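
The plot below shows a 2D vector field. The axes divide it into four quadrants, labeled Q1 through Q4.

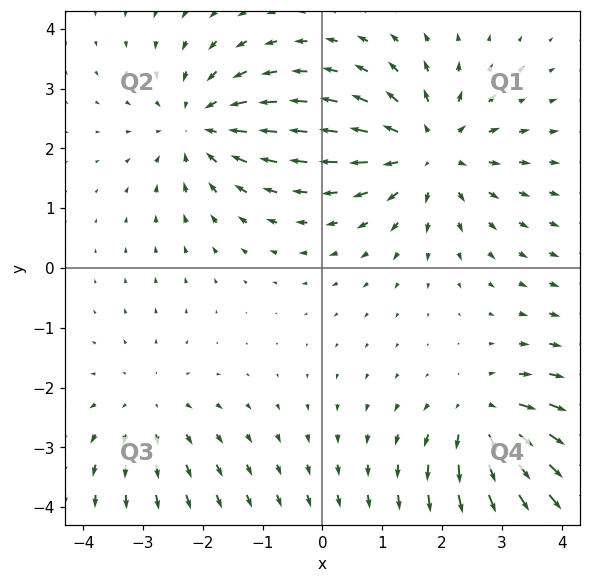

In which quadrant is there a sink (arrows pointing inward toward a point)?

The sink sits at approximately (-2.1, 2.4), which lies in quadrant Q2. The divergence there is about -4, negative as expected for a sink.

Q2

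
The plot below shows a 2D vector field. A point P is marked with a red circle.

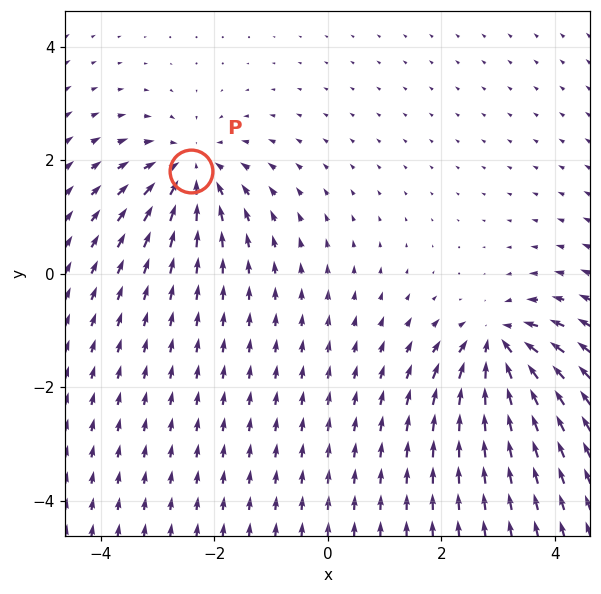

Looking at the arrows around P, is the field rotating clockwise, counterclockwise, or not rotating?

not rotating

Near P at (-2.4, 1.8) the arrows show no circulation. The curl there is ≈0.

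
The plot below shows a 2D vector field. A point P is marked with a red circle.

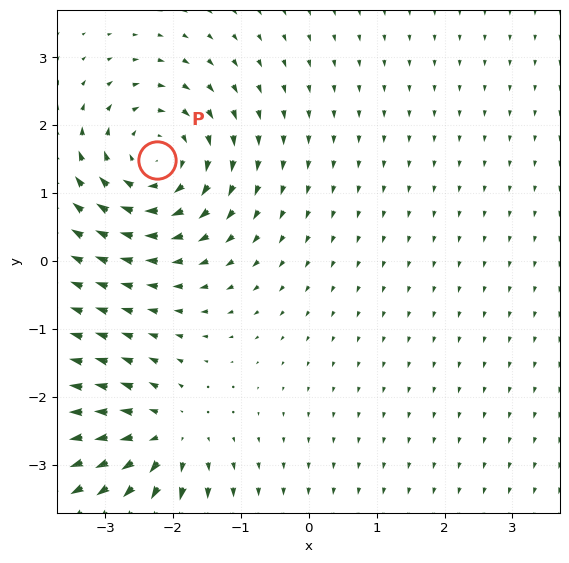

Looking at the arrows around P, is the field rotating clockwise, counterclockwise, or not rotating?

Near P at (-2.2, 1.5) the arrows circulate clockwise. The curl (z-component) there is about -5; negative curl means clockwise rotation.

clockwise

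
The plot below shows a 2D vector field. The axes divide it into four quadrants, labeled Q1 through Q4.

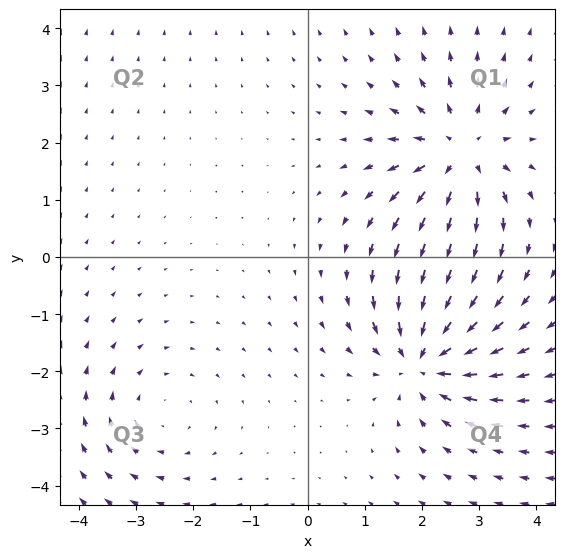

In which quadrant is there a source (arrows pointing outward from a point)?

The source sits at approximately (2.7, 1.8), which lies in quadrant Q1. The divergence there is about +5, positive as expected for a source.

Q1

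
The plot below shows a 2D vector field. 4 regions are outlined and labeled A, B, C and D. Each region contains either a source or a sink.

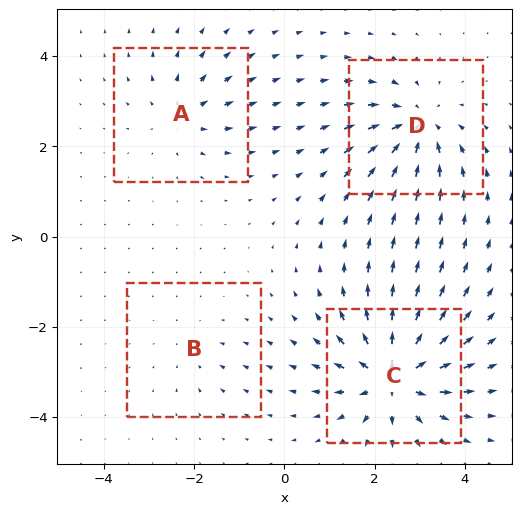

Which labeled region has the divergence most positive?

C

Divergence at each region's feature centre — A: about +4, B: about -2, C: about +8, D: about -6. Region C is most positive.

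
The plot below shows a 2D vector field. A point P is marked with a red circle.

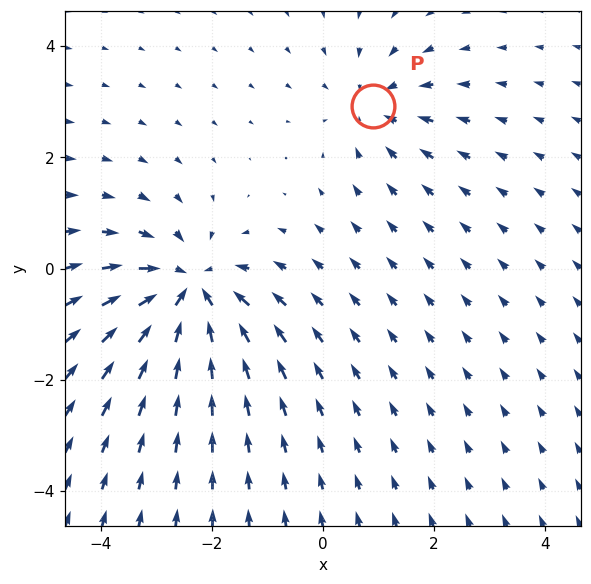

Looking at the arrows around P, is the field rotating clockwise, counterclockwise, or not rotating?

not rotating

Near P at (0.9, 2.9) the arrows show no circulation. The curl there is ≈0.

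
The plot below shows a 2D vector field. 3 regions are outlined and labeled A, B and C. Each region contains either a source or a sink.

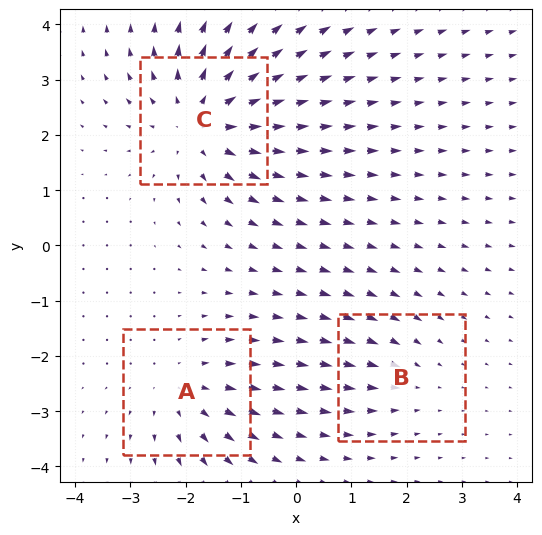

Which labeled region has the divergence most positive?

Divergence at each region's feature centre — A: about +3, B: about -2, C: about +4. Region C is most positive.

C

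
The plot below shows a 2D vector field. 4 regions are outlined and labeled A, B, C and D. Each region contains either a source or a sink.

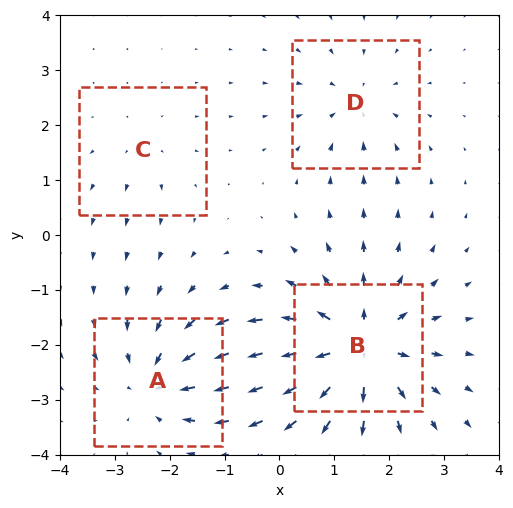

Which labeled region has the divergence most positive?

Divergence at each region's feature centre — A: about -5, B: about +8, C: about +2, D: about -4. Region B is most positive.

B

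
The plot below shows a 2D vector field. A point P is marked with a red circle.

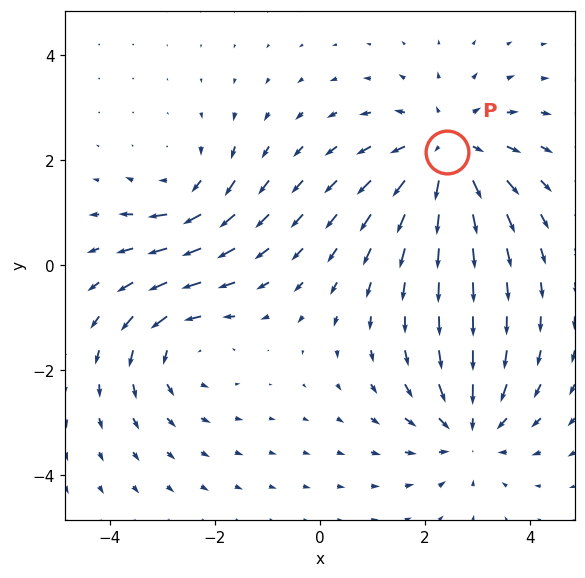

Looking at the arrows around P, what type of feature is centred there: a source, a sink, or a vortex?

At P (2.4, 2.2) the arrows spread outward. Divergence about +4, curl ≈0 — positive divergence with near-zero curl is a source.

source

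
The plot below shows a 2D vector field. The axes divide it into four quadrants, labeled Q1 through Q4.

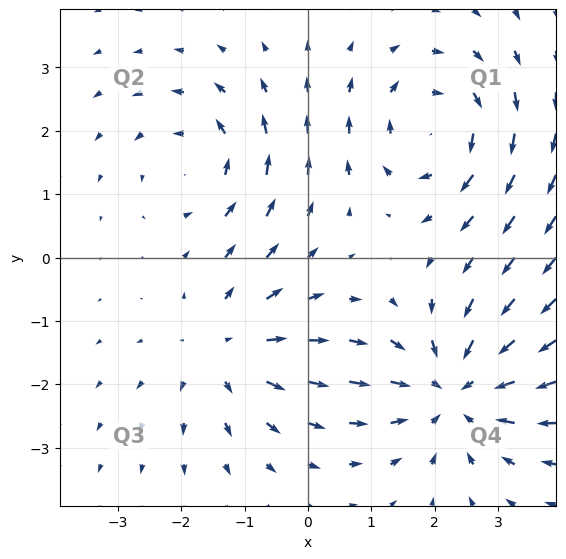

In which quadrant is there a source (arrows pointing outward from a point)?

The source sits at approximately (-1.3, -1.5), which lies in quadrant Q3. The divergence there is about +3, positive as expected for a source.

Q3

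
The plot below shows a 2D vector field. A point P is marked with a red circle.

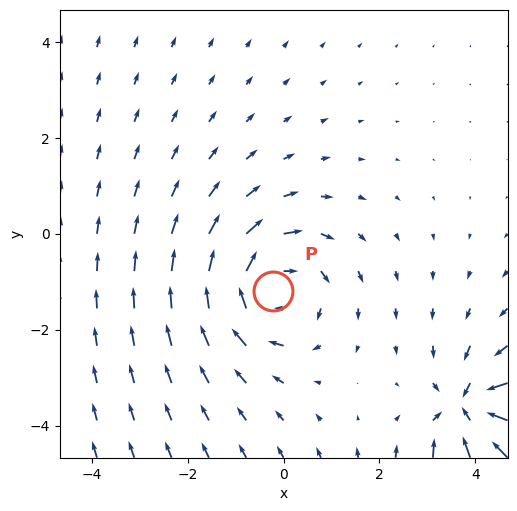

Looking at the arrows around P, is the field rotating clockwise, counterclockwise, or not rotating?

clockwise

Near P at (-0.2, -1.2) the arrows circulate clockwise. The curl (z-component) there is about -4; negative curl means clockwise rotation.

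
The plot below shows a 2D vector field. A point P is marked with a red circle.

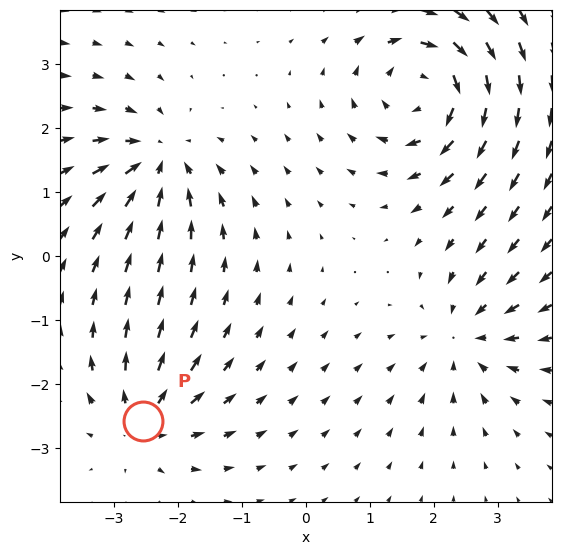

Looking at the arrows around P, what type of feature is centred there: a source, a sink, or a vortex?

source

At P (-2.5, -2.6) the arrows spread outward. Divergence about +4, curl ≈0 — positive divergence with near-zero curl is a source.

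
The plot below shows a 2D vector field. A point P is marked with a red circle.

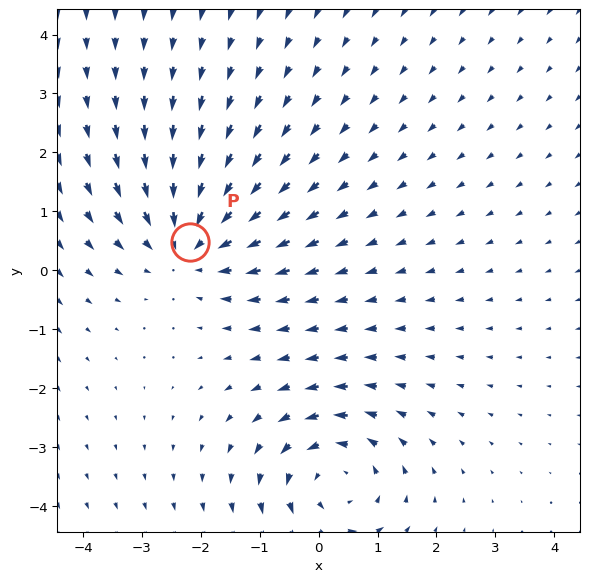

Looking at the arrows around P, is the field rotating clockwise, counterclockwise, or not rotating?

not rotating

Near P at (-2.2, 0.5) the arrows show no circulation. The curl there is ≈0.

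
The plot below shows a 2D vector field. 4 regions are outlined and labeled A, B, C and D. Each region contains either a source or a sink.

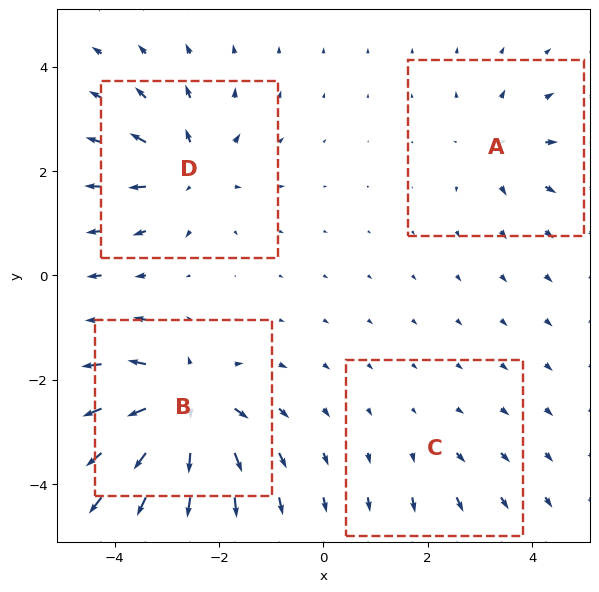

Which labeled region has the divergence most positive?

Divergence at each region's feature centre — A: about +4, B: about +9, C: about +2, D: about +6. Region B is most positive.

B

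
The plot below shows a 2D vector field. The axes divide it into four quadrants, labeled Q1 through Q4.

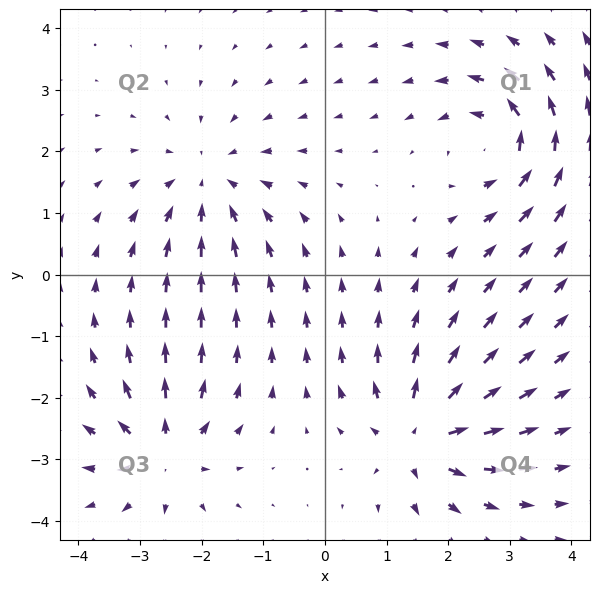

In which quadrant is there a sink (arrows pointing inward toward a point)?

The sink sits at approximately (-1.9, 1.5), which lies in quadrant Q2. The divergence there is about -4, negative as expected for a sink.

Q2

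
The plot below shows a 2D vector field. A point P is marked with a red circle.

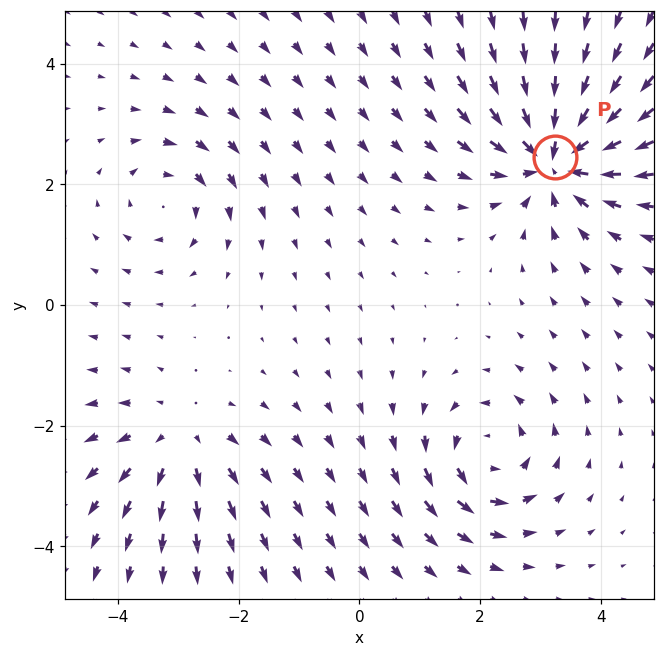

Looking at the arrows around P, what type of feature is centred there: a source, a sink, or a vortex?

sink

At P (3.2, 2.5) the arrows converge inward. Divergence about -6, curl ≈0 — negative divergence with near-zero curl is a sink.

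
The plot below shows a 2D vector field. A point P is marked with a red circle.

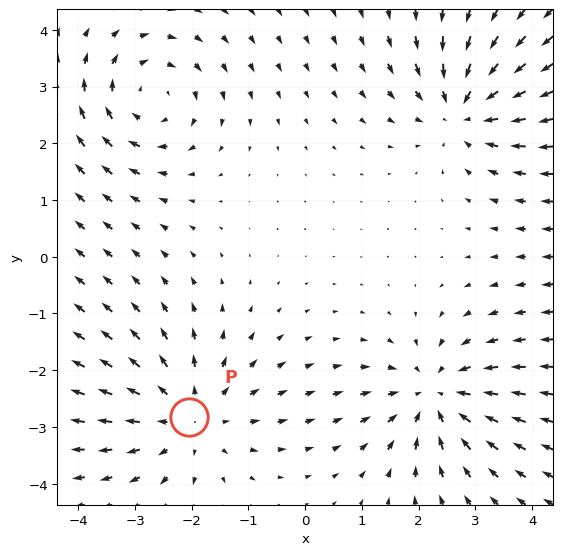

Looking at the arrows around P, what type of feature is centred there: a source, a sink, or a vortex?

source

At P (-2.0, -2.8) the arrows spread outward. Divergence about +4, curl ≈0 — positive divergence with near-zero curl is a source.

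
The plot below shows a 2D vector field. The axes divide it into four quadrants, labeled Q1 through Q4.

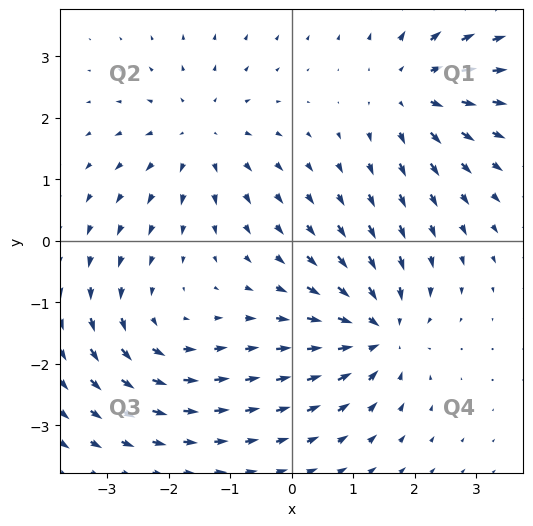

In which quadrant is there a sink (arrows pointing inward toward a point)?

Q4

The sink sits at approximately (1.4, -1.5), which lies in quadrant Q4. The divergence there is about -6, negative as expected for a sink.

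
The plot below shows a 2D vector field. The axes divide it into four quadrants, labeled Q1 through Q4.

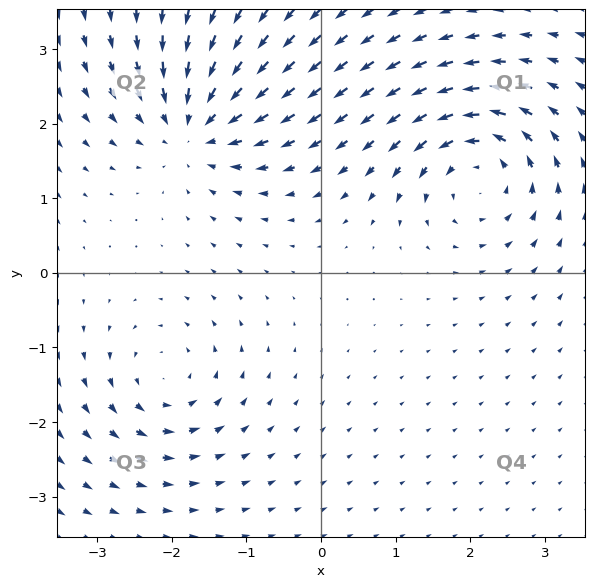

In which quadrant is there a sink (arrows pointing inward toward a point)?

The sink sits at approximately (-1.7, 2.0), which lies in quadrant Q2. The divergence there is about -5, negative as expected for a sink.

Q2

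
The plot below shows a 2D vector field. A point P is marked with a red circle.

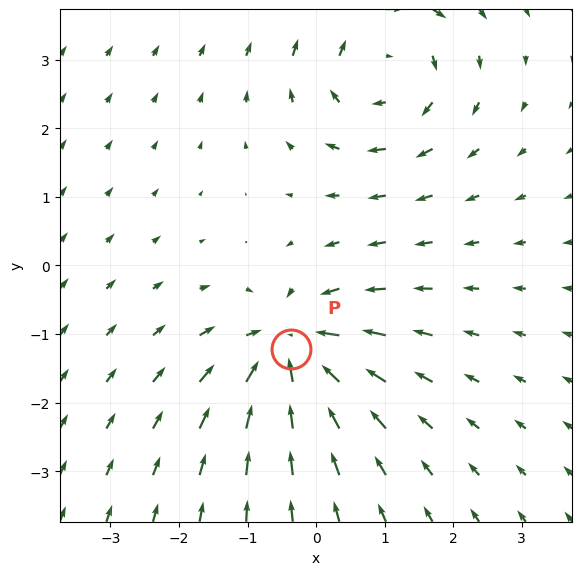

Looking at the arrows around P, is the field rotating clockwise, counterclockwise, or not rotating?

Near P at (-0.4, -1.2) the arrows show no circulation. The curl there is ≈0.

not rotating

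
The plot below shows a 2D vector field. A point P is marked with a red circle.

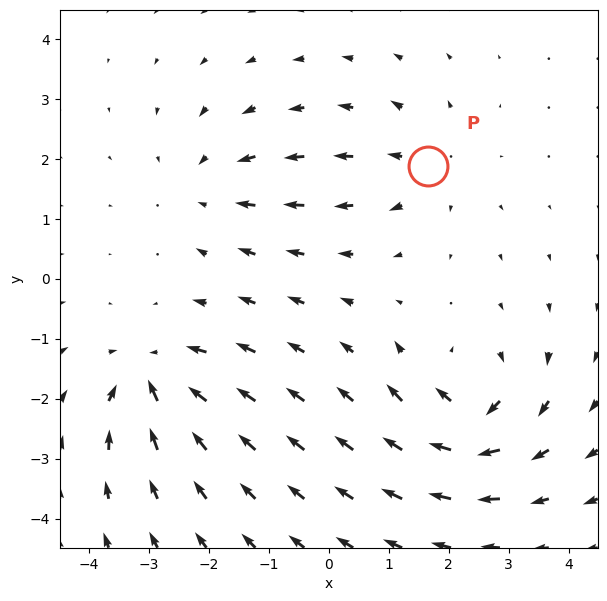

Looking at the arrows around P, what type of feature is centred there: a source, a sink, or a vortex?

At P (1.7, 1.9) the arrows spread outward. Divergence about +3, curl ≈0 — positive divergence with near-zero curl is a source.

source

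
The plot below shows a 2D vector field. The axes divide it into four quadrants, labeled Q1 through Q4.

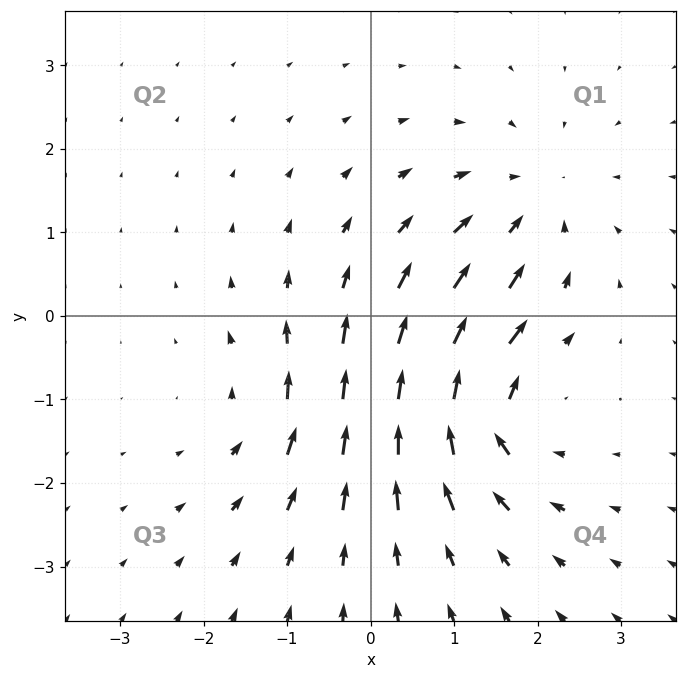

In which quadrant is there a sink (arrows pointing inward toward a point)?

The sink sits at approximately (1.9, 1.3), which lies in quadrant Q1. The divergence there is about -3, negative as expected for a sink.

Q1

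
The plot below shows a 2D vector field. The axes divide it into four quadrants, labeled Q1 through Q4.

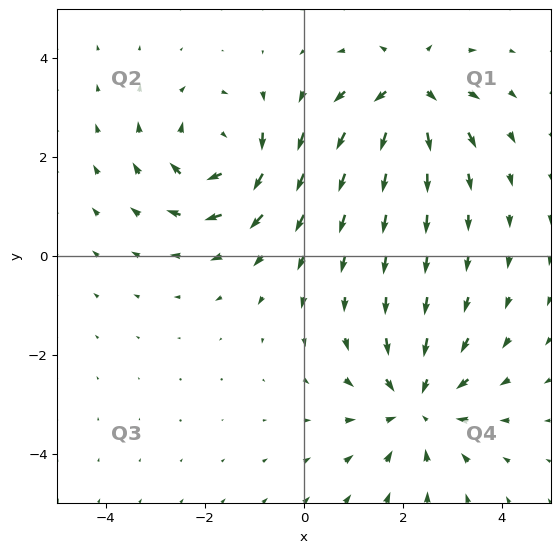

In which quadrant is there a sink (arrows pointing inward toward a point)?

Q4

The sink sits at approximately (2.3, -3.0), which lies in quadrant Q4. The divergence there is about -4, negative as expected for a sink.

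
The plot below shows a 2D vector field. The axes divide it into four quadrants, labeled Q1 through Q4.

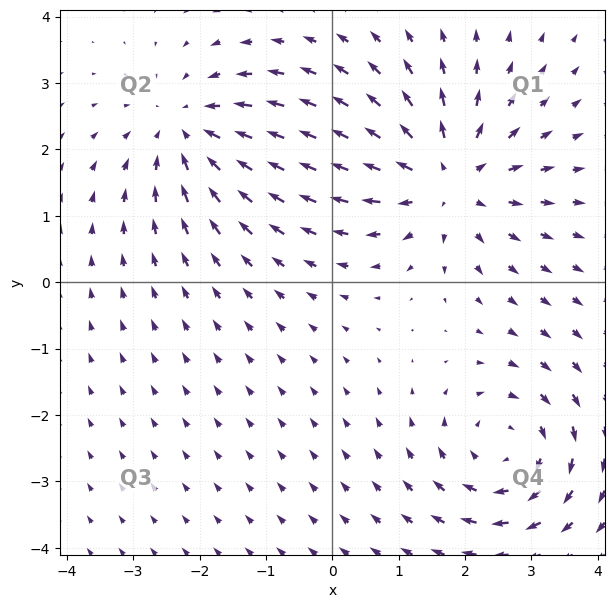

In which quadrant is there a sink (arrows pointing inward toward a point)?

Q2

The sink sits at approximately (-2.1, 2.3), which lies in quadrant Q2. The divergence there is about -4, negative as expected for a sink.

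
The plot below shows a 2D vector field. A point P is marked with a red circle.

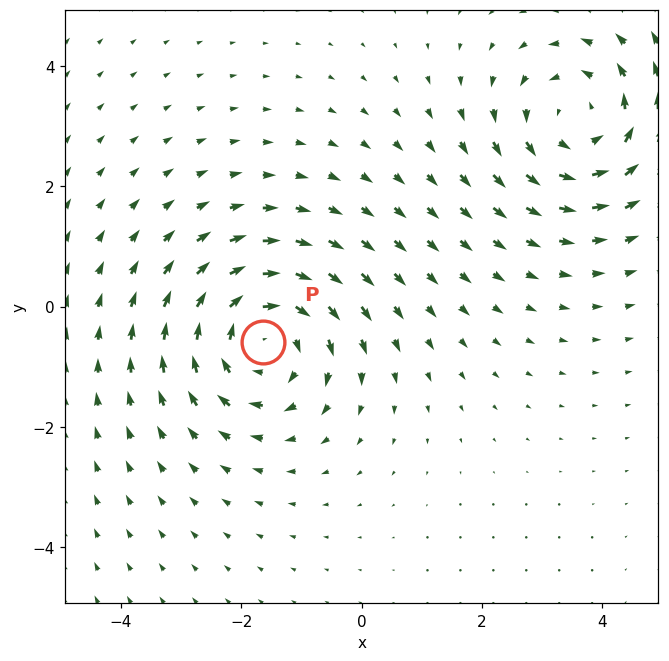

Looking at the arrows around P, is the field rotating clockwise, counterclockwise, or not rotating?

Near P at (-1.6, -0.6) the arrows circulate clockwise. The curl (z-component) there is about -3; negative curl means clockwise rotation.

clockwise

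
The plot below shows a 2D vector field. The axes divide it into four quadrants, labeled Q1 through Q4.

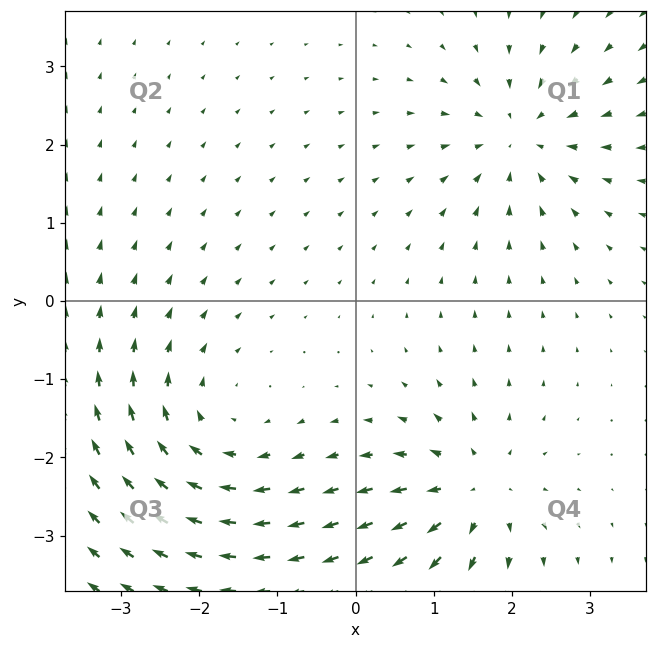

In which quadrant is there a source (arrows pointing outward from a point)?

Q4

The source sits at approximately (1.5, -2.4), which lies in quadrant Q4. The divergence there is about +5, positive as expected for a source.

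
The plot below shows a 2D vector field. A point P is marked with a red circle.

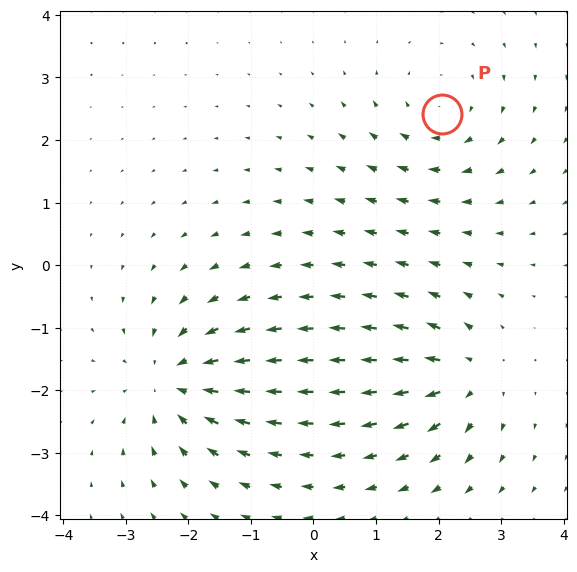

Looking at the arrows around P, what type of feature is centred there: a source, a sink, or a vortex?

vortex

At P (2.0, 2.4) the arrows circulate clockwise. Divergence ≈0, curl about -3 — near-zero divergence with nonzero curl is a vortex.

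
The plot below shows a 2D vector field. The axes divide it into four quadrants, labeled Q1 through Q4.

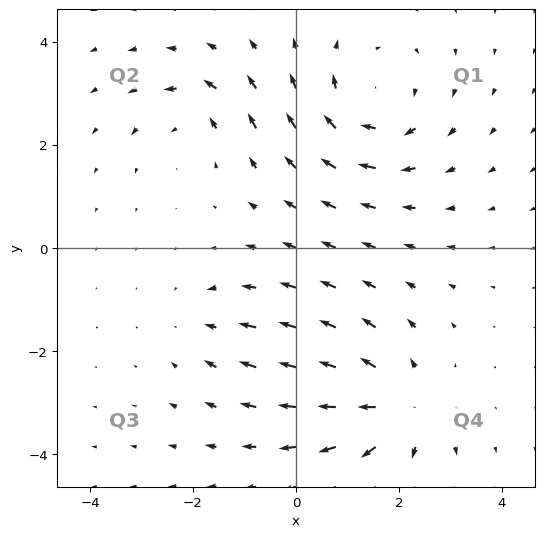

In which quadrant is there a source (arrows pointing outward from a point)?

Q4

The source sits at approximately (2.0, -3.1), which lies in quadrant Q4. The divergence there is about +4, positive as expected for a source.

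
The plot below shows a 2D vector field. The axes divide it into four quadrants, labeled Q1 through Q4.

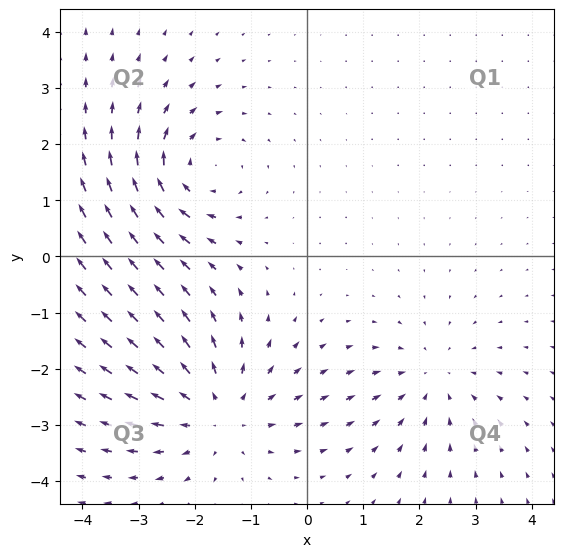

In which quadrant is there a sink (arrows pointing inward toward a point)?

Q4

The sink sits at approximately (2.2, -2.2), which lies in quadrant Q4. The divergence there is about -3, negative as expected for a sink.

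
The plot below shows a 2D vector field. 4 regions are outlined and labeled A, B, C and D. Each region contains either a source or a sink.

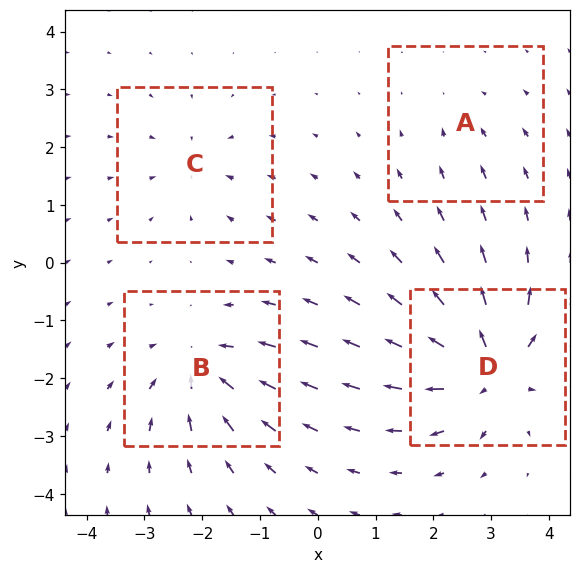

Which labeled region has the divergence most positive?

D

Divergence at each region's feature centre — A: about -2, B: about -6, C: about -4, D: about +9. Region D is most positive.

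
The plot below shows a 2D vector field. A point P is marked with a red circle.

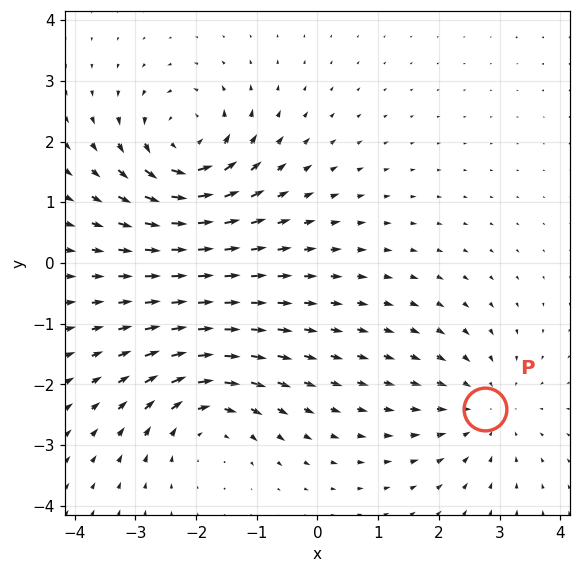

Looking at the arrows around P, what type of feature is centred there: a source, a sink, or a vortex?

At P (2.8, -2.4) the arrows converge inward. Divergence about -3, curl ≈0 — negative divergence with near-zero curl is a sink.

sink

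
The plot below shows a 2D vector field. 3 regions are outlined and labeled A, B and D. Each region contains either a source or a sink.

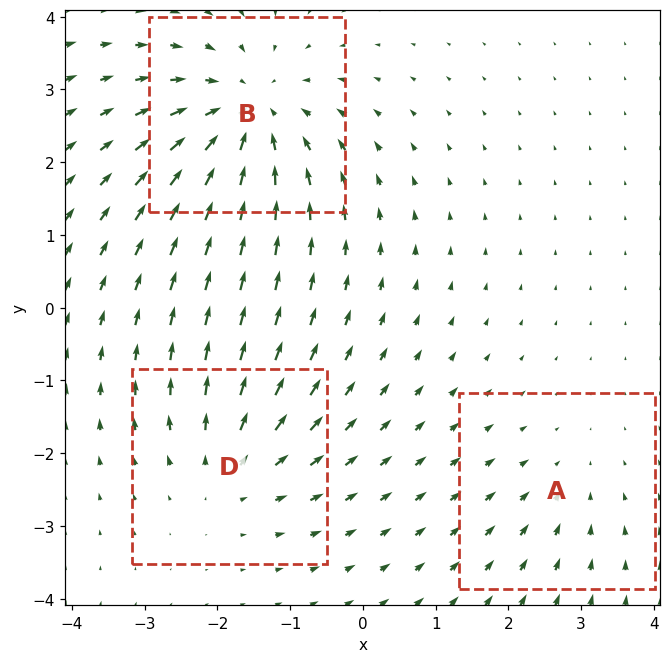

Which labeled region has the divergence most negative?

B

Divergence at each region's feature centre — A: about -2, B: about -4, D: about +3. Region B is most negative.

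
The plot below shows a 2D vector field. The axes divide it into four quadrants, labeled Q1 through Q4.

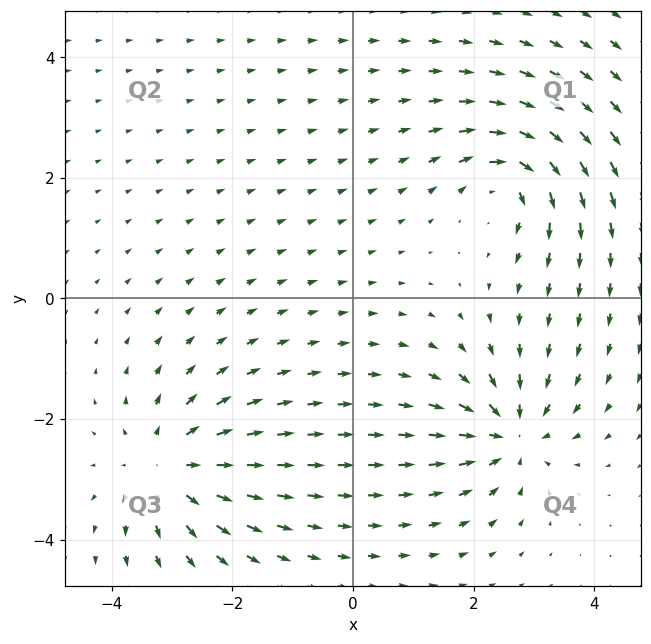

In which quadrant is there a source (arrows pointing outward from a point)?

Q3

The source sits at approximately (-3.1, -2.8), which lies in quadrant Q3. The divergence there is about +5, positive as expected for a source.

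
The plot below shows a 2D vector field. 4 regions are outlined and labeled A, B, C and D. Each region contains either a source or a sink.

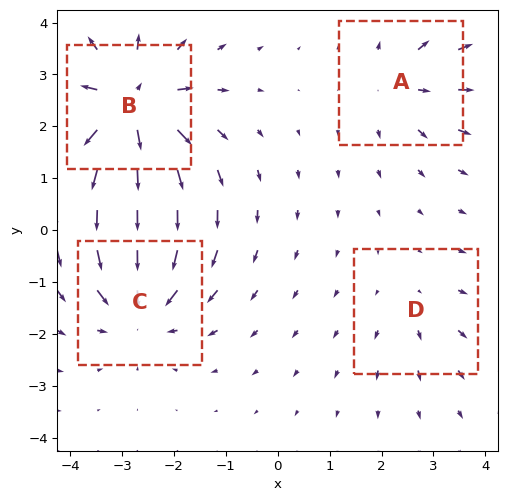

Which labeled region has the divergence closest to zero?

D

Divergence at each region's feature centre — A: about +3, B: about +7, C: about -5, D: about +2. Region D is closest to zero.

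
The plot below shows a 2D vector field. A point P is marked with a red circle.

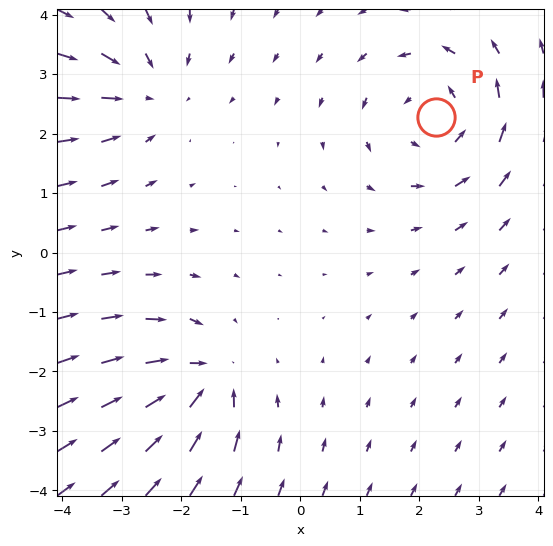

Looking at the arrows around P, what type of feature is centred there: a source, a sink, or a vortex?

vortex

At P (2.3, 2.3) the arrows circulate counterclockwise. Divergence ≈0, curl about +4 — near-zero divergence with nonzero curl is a vortex.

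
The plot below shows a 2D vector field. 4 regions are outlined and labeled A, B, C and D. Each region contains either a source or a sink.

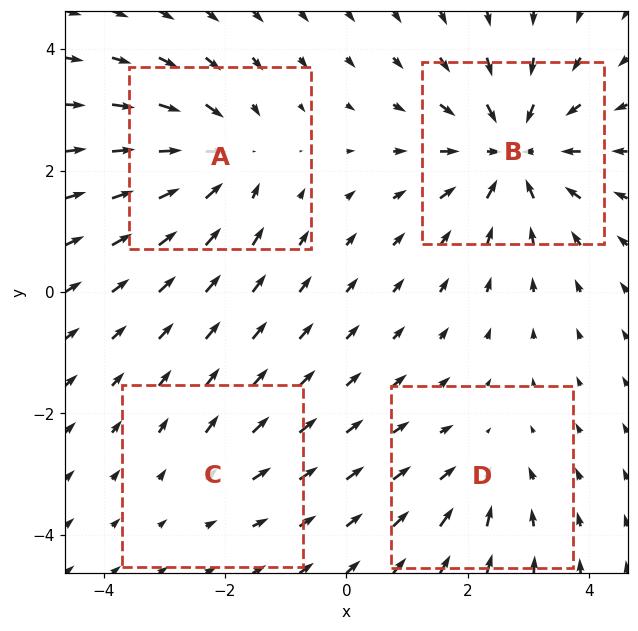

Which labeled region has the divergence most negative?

B

Divergence at each region's feature centre — A: about -5, B: about -6, C: about +2, D: about -3. Region B is most negative.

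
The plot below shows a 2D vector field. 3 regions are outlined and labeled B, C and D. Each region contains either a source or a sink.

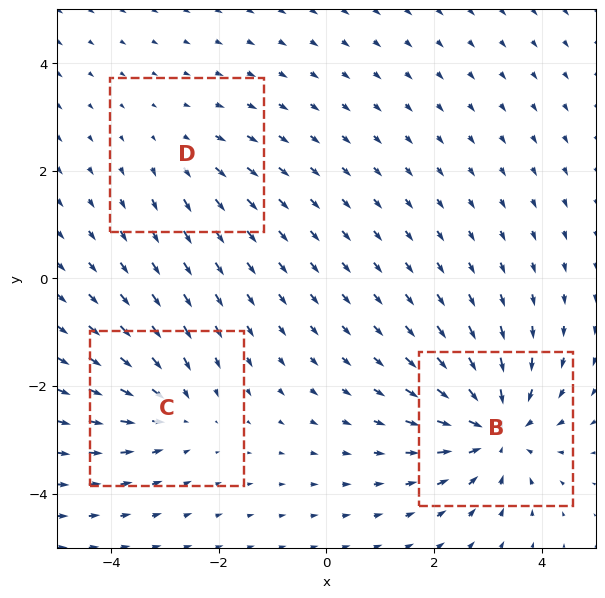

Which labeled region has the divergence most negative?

Divergence at each region's feature centre — B: about -5, C: about -3, D: about +2. Region B is most negative.

B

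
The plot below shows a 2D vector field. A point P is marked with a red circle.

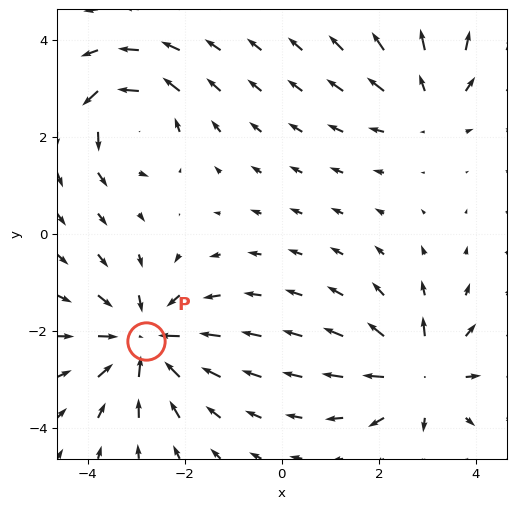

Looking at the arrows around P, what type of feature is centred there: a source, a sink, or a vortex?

At P (-2.8, -2.2) the arrows converge inward. Divergence about -5, curl ≈0 — negative divergence with near-zero curl is a sink.

sink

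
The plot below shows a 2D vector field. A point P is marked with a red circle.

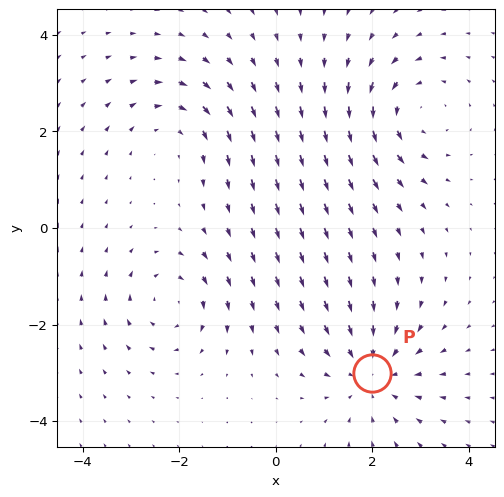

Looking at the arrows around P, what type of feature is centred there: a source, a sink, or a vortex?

sink

At P (2.0, -3.0) the arrows converge inward. Divergence about -4, curl ≈0 — negative divergence with near-zero curl is a sink.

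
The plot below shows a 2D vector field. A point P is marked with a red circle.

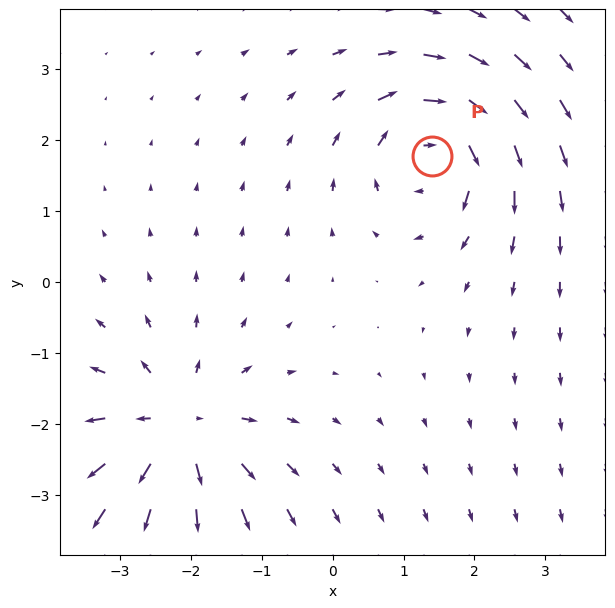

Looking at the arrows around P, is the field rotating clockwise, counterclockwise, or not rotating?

Near P at (1.4, 1.8) the arrows circulate clockwise. The curl (z-component) there is about -5; negative curl means clockwise rotation.

clockwise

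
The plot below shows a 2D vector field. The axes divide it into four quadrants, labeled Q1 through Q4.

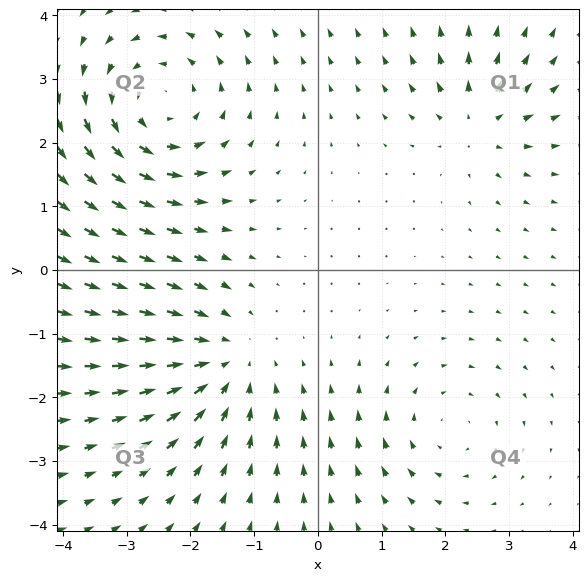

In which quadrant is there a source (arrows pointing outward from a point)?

Q1

The source sits at approximately (2.5, 2.3), which lies in quadrant Q1. The divergence there is about +4, positive as expected for a source.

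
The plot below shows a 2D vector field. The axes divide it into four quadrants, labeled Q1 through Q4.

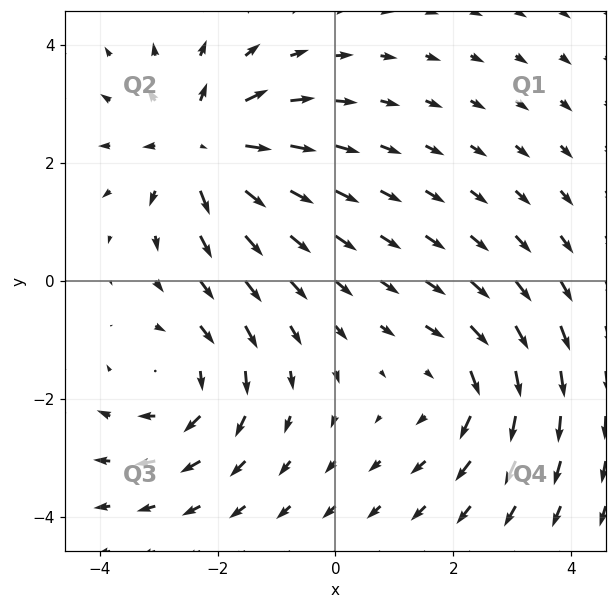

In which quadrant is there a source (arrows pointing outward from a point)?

The source sits at approximately (-2.3, 2.3), which lies in quadrant Q2. The divergence there is about +4, positive as expected for a source.

Q2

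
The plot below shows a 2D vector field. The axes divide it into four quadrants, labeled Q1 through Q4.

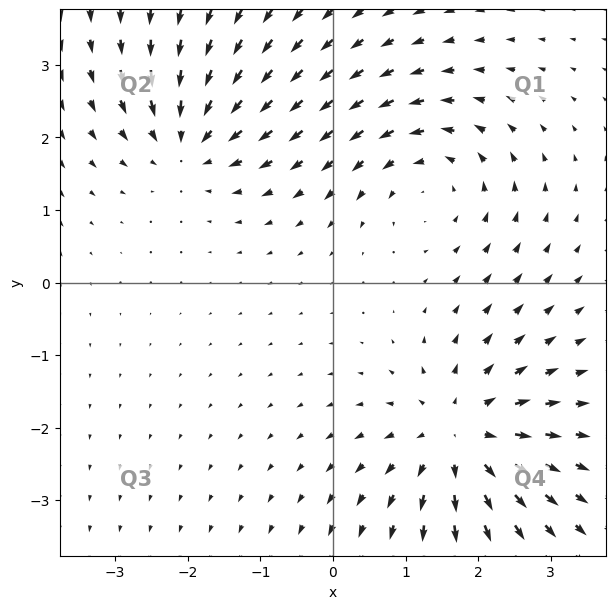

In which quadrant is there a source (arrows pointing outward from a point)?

Q4

The source sits at approximately (1.8, -2.1), which lies in quadrant Q4. The divergence there is about +6, positive as expected for a source.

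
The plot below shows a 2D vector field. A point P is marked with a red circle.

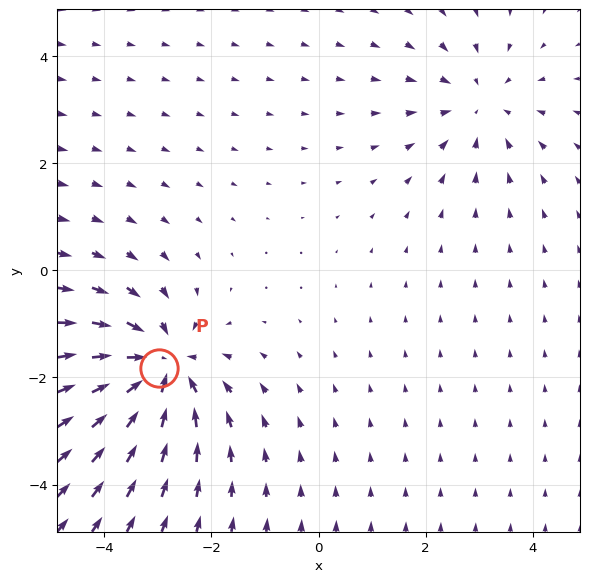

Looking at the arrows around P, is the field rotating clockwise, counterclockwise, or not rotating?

not rotating

Near P at (-3.0, -1.8) the arrows show no circulation. The curl there is ≈0.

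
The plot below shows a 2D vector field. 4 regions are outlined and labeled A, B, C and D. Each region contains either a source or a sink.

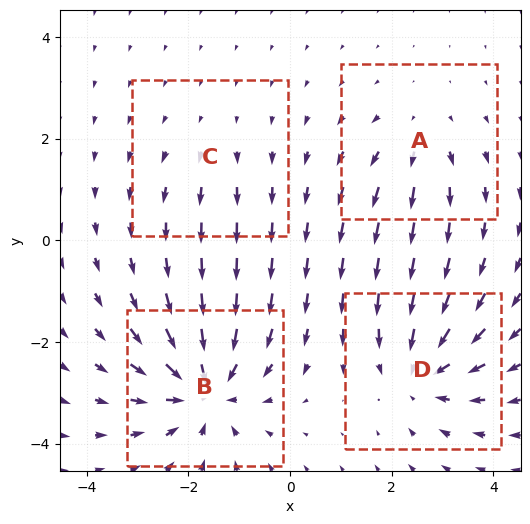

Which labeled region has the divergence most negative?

B

Divergence at each region's feature centre — A: about +3, B: about -7, C: about +2, D: about -5. Region B is most negative.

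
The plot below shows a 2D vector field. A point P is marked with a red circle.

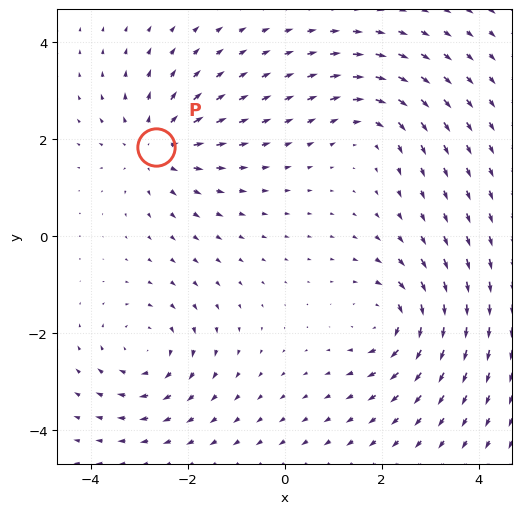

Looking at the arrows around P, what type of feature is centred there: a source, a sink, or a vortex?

source

At P (-2.7, 1.8) the arrows spread outward. Divergence about +5, curl ≈0 — positive divergence with near-zero curl is a source.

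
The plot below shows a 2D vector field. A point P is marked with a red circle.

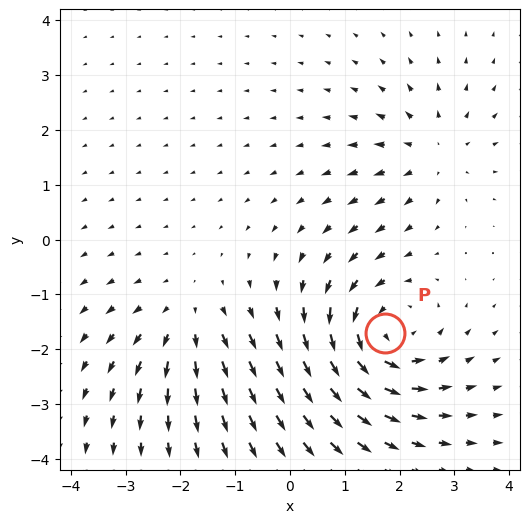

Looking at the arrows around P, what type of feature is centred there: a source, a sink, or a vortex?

vortex

At P (1.7, -1.7) the arrows circulate counterclockwise. Divergence ≈0, curl about +4 — near-zero divergence with nonzero curl is a vortex.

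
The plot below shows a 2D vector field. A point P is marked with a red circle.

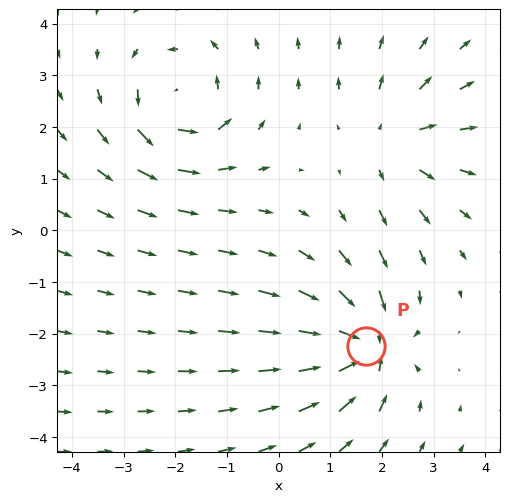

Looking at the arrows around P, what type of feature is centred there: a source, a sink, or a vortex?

sink

At P (1.7, -2.2) the arrows converge inward. Divergence about -6, curl ≈0 — negative divergence with near-zero curl is a sink.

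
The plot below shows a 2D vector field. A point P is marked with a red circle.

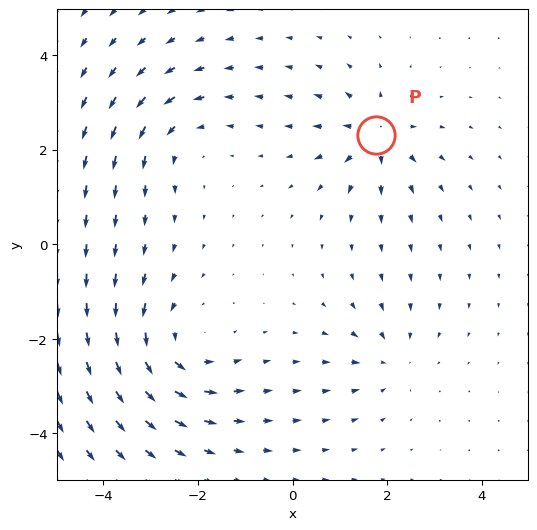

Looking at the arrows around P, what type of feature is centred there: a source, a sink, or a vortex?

At P (1.8, 2.3) the arrows spread outward. Divergence about +5, curl ≈0 — positive divergence with near-zero curl is a source.

source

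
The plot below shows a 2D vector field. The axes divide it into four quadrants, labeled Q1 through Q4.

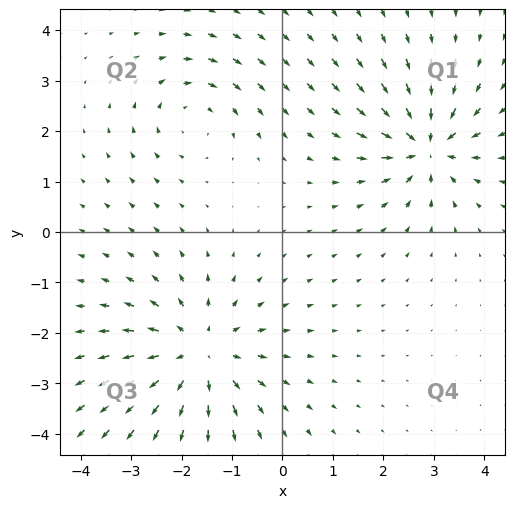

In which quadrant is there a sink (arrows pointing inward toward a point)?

Q1

The sink sits at approximately (2.9, 1.7), which lies in quadrant Q1. The divergence there is about -5, negative as expected for a sink.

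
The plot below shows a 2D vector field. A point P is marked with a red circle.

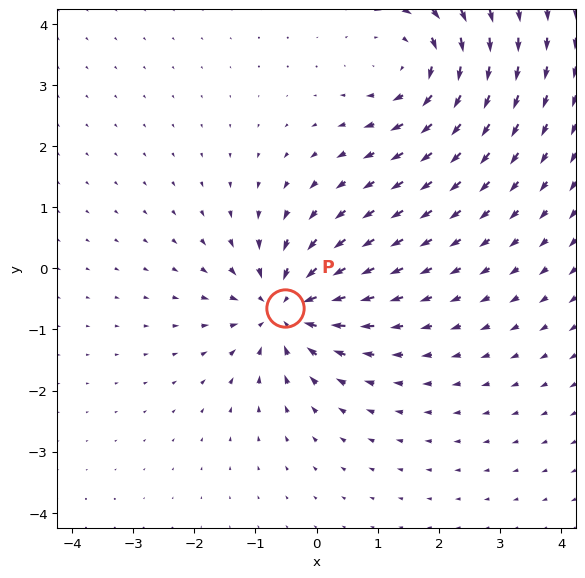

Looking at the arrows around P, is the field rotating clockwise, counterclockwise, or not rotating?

not rotating

Near P at (-0.5, -0.7) the arrows show no circulation. The curl there is ≈0.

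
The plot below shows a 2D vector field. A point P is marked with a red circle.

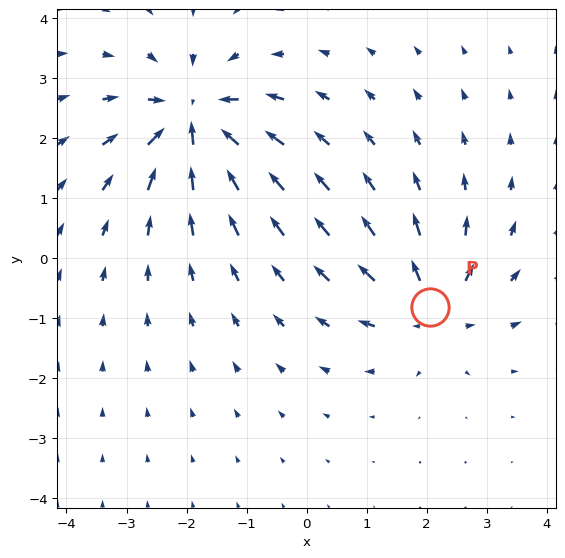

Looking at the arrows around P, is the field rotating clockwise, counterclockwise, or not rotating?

Near P at (2.1, -0.8) the arrows show no circulation. The curl there is ≈0.

not rotating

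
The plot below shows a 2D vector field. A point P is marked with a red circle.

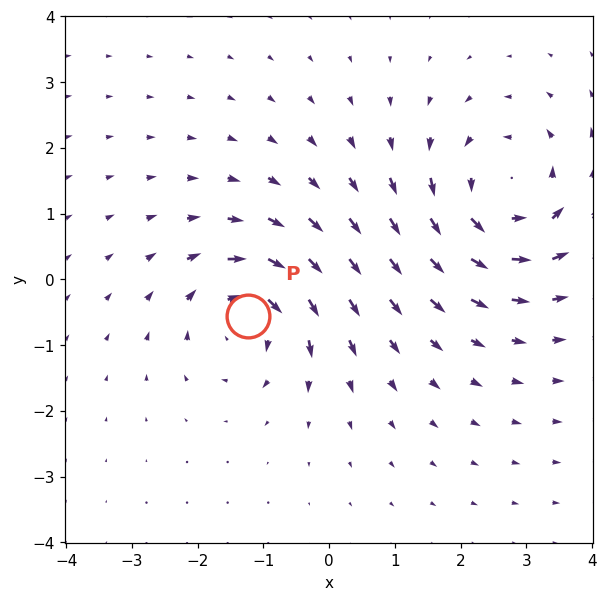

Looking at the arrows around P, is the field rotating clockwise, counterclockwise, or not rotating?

Near P at (-1.2, -0.6) the arrows circulate clockwise. The curl (z-component) there is about -4; negative curl means clockwise rotation.

clockwise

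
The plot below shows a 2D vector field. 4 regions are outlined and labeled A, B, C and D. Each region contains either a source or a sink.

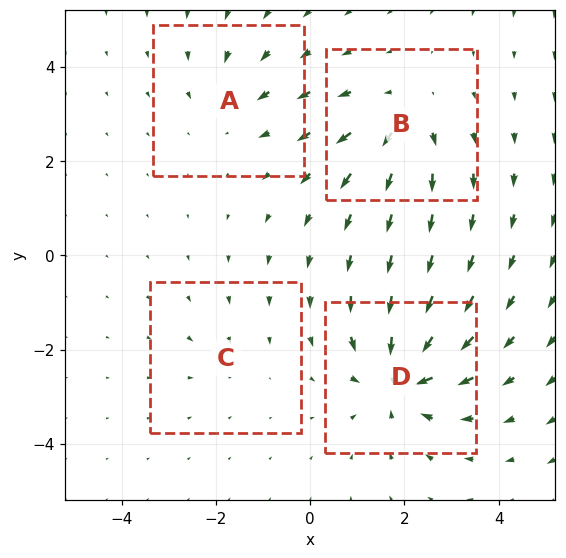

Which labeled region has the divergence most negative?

D

Divergence at each region's feature centre — A: about -3, B: about +5, C: about -2, D: about -7. Region D is most negative.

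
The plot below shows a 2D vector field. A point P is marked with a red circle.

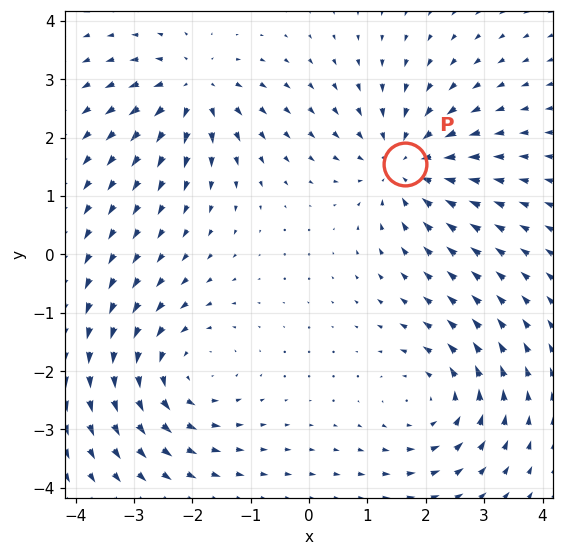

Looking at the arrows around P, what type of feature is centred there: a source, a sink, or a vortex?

sink

At P (1.6, 1.5) the arrows converge inward. Divergence about -4, curl ≈0 — negative divergence with near-zero curl is a sink.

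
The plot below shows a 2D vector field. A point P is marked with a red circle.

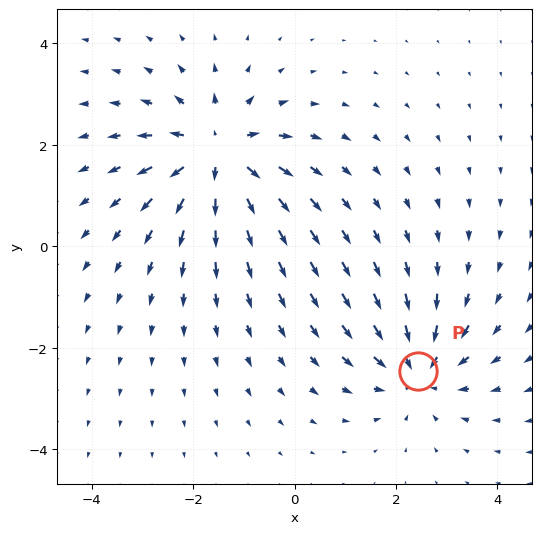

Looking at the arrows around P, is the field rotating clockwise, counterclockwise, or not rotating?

not rotating

Near P at (2.4, -2.5) the arrows show no circulation. The curl there is ≈0.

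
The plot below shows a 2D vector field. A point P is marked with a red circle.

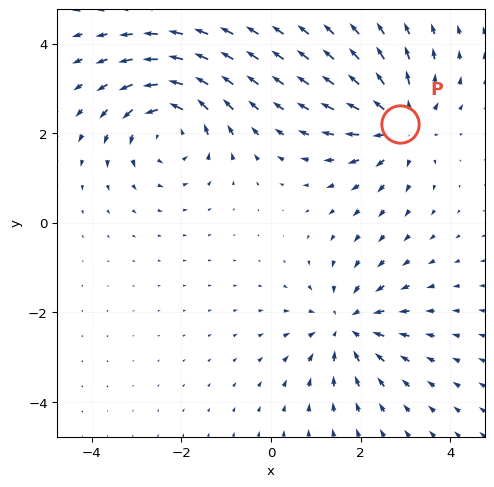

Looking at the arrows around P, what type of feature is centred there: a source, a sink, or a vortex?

At P (2.9, 2.2) the arrows spread outward. Divergence about +4, curl ≈0 — positive divergence with near-zero curl is a source.

source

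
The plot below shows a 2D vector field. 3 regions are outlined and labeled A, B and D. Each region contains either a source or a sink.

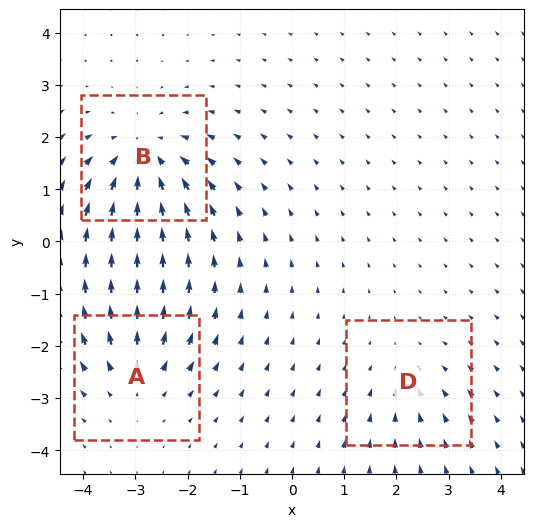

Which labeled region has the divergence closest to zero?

Divergence at each region's feature centre — A: about +3, B: about -4, D: about -2. Region D is closest to zero.

D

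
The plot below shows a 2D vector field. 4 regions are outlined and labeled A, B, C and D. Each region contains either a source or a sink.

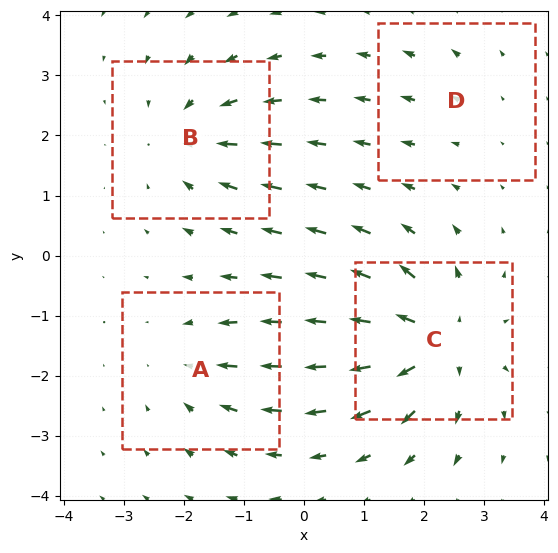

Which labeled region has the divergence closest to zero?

Divergence at each region's feature centre — A: about -3, B: about -4, C: about +7, D: about +2. Region D is closest to zero.

D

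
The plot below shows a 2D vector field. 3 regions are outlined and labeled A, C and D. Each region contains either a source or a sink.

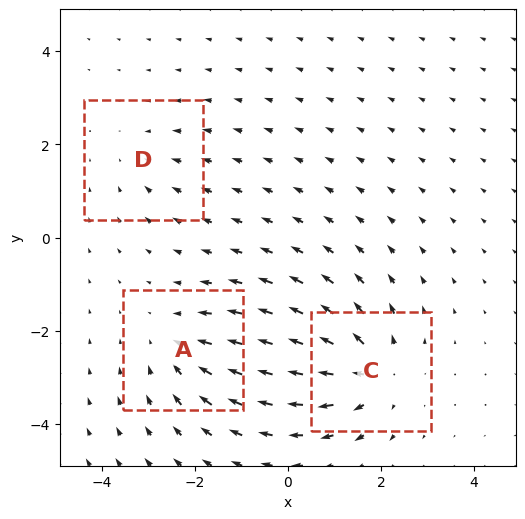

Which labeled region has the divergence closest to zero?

Divergence at each region's feature centre — A: about -3, C: about +4, D: about -2. Region D is closest to zero.

D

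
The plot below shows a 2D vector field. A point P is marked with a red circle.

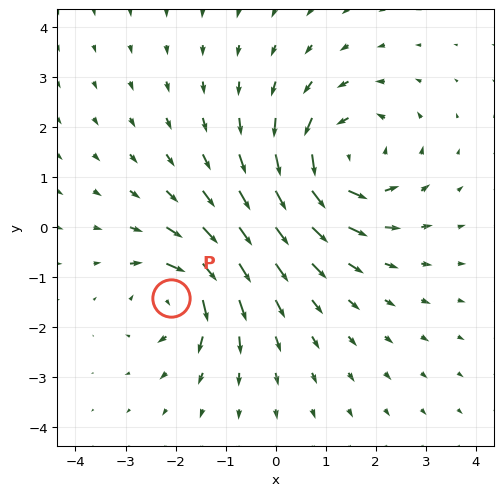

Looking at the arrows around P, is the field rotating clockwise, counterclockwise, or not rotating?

Near P at (-2.1, -1.4) the arrows circulate clockwise. The curl (z-component) there is about -5; negative curl means clockwise rotation.

clockwise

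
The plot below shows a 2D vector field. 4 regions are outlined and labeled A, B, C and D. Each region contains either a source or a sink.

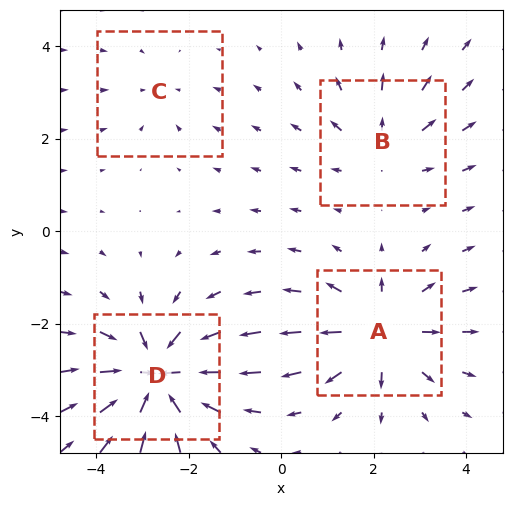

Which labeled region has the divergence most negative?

D

Divergence at each region's feature centre — A: about +6, B: about +4, C: about -2, D: about -8. Region D is most negative.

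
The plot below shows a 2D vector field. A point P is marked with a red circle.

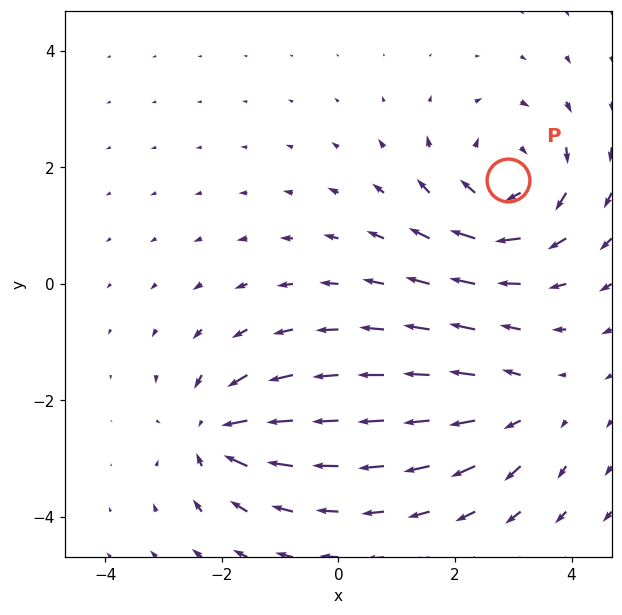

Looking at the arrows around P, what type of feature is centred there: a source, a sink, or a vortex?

At P (2.9, 1.8) the arrows circulate clockwise. Divergence ≈0, curl about -5 — near-zero divergence with nonzero curl is a vortex.

vortex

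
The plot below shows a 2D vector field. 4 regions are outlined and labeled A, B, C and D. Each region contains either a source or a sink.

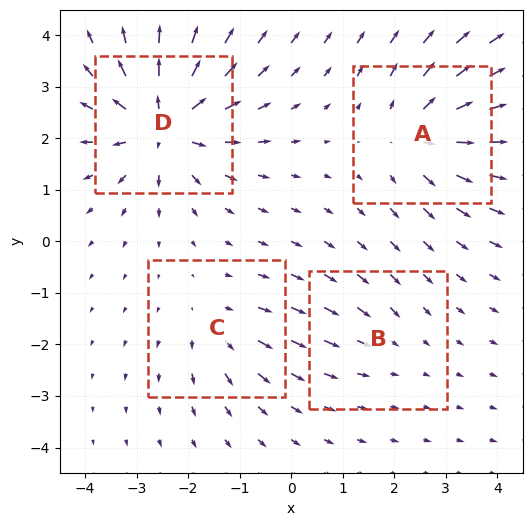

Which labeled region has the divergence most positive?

D

Divergence at each region's feature centre — A: about +6, B: about -2, C: about +3, D: about +8. Region D is most positive.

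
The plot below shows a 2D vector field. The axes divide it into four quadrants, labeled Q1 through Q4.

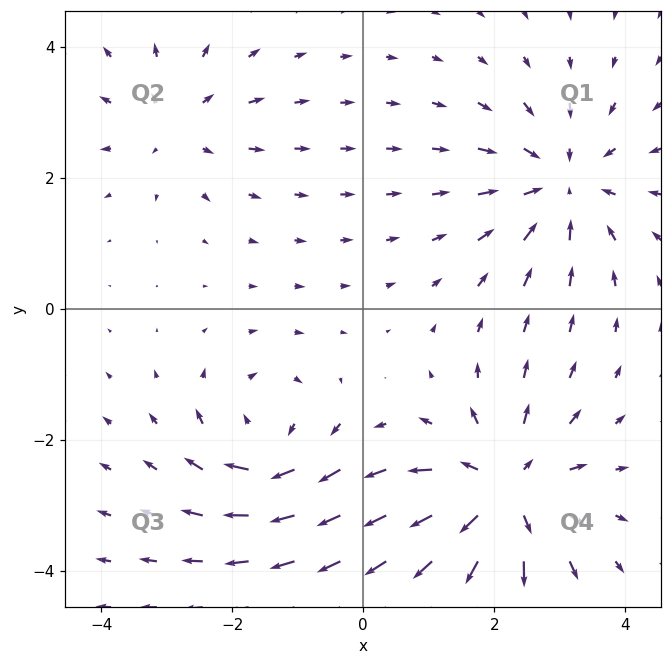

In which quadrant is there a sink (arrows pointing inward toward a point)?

The sink sits at approximately (3.0, 1.9), which lies in quadrant Q1. The divergence there is about -4, negative as expected for a sink.

Q1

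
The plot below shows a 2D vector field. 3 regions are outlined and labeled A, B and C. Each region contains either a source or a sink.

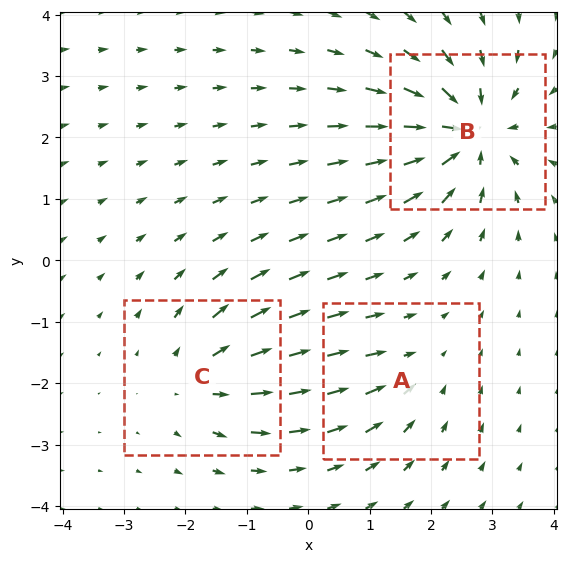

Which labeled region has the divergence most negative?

Divergence at each region's feature centre — A: about -2, B: about -5, C: about +3. Region B is most negative.

B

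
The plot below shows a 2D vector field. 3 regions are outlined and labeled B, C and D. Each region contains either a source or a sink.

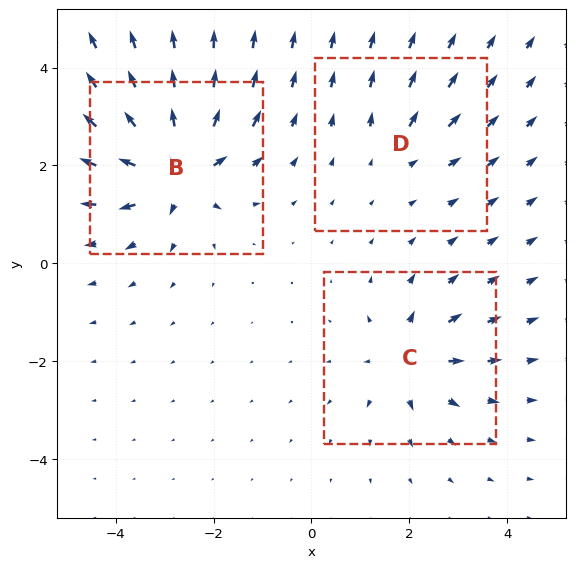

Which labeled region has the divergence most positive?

Divergence at each region's feature centre — B: about +7, C: about +4, D: about +2. Region B is most positive.

B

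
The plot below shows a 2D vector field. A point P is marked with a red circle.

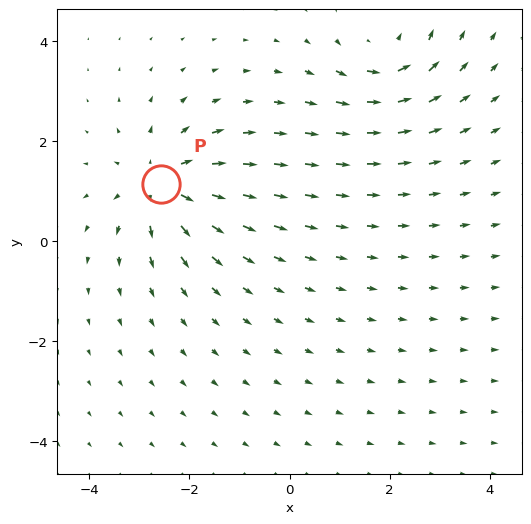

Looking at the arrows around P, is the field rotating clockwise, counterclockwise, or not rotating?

not rotating

Near P at (-2.6, 1.2) the arrows show no circulation. The curl there is ≈0.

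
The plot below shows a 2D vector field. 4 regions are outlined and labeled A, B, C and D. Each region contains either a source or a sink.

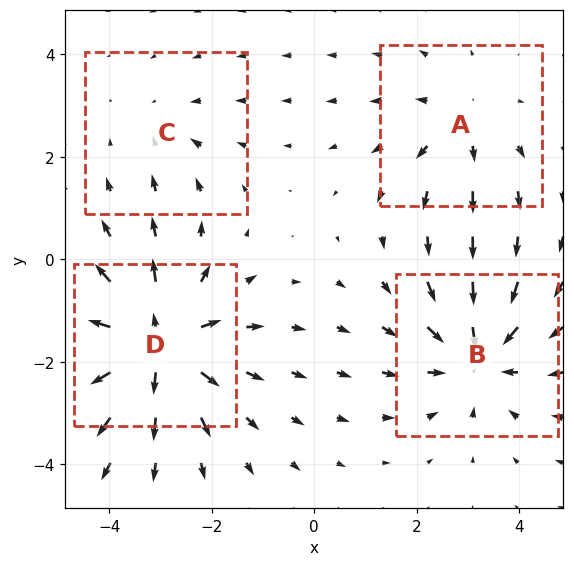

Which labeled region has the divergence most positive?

Divergence at each region's feature centre — A: about +3, B: about -5, C: about -2, D: about +6. Region D is most positive.

D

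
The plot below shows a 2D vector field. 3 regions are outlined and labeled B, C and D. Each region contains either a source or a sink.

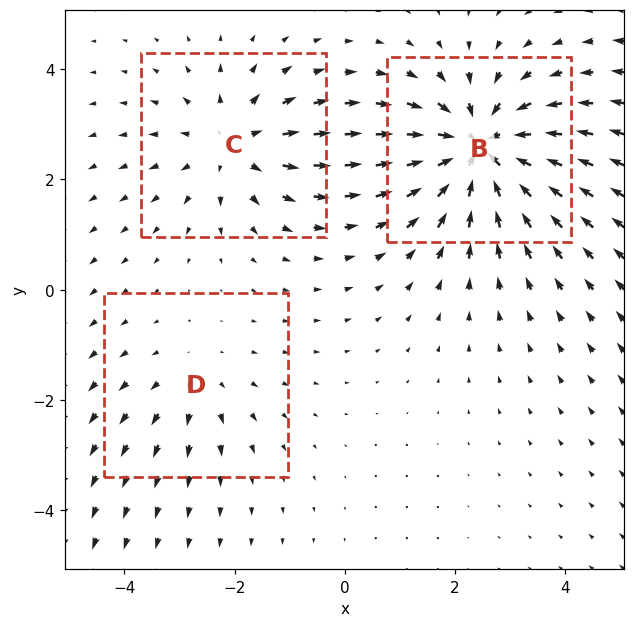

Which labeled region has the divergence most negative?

Divergence at each region's feature centre — B: about -5, C: about +3, D: about +2. Region B is most negative.

B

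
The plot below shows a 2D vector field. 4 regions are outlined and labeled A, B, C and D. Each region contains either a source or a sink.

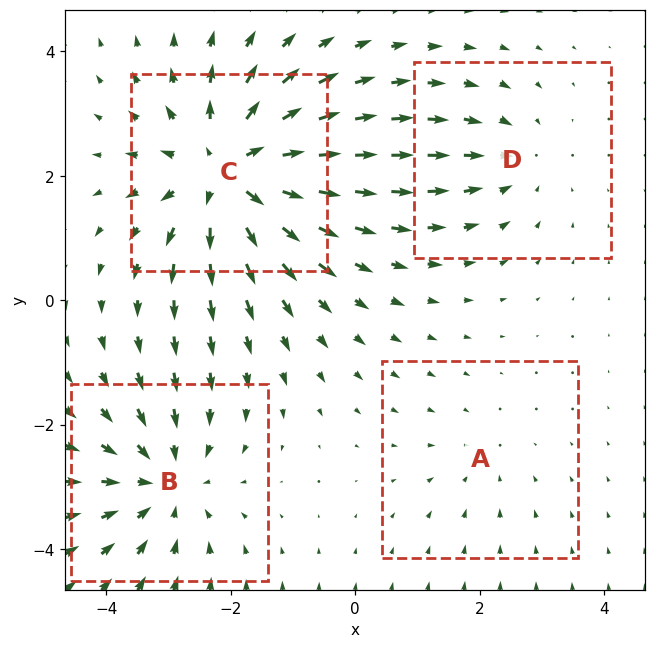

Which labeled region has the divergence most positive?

Divergence at each region's feature centre — A: about -2, B: about -4, C: about +6, D: about -3. Region C is most positive.

C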